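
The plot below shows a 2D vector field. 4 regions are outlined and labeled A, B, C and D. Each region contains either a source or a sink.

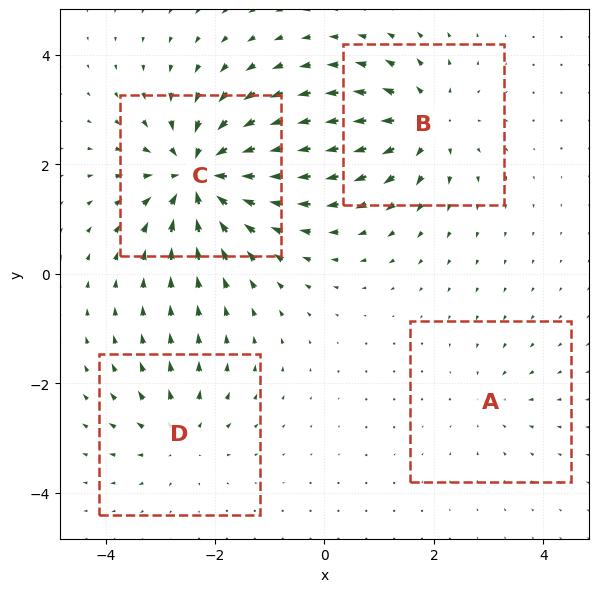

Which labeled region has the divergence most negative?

C

Divergence at each region's feature centre — A: about -2, B: about +5, C: about -8, D: about +4. Region C is most negative.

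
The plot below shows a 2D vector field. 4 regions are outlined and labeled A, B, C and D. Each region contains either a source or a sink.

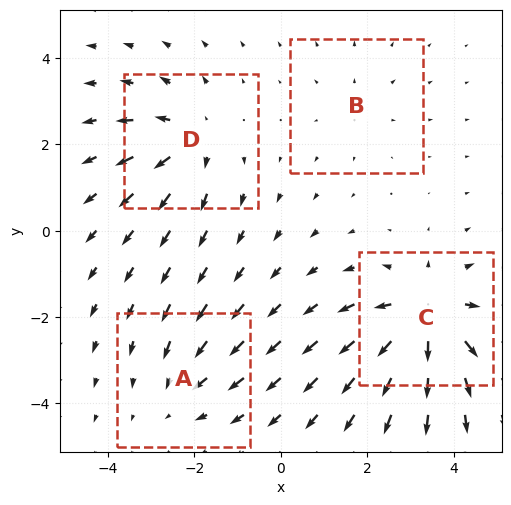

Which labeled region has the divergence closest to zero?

B

Divergence at each region's feature centre — A: about -3, B: about +2, C: about +6, D: about +4. Region B is closest to zero.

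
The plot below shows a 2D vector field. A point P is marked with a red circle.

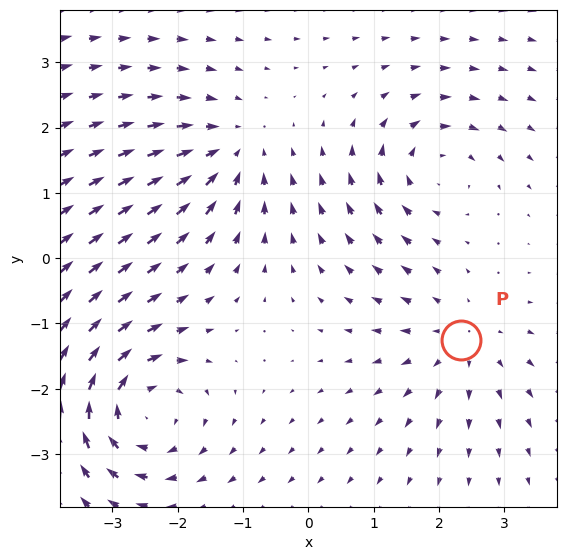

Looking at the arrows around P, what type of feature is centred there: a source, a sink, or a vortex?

At P (2.3, -1.2) the arrows spread outward. Divergence about +3, curl ≈0 — positive divergence with near-zero curl is a source.

source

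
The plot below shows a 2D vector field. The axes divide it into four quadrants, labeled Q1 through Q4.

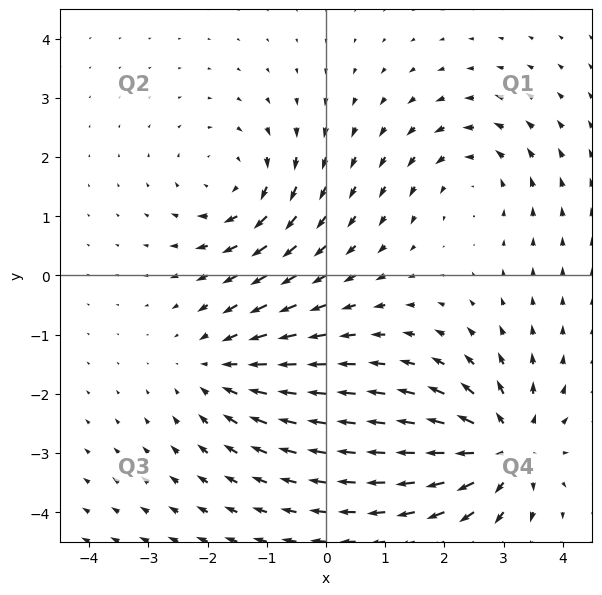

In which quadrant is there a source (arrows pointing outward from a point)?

The source sits at approximately (3.0, -2.9), which lies in quadrant Q4. The divergence there is about +5, positive as expected for a source.

Q4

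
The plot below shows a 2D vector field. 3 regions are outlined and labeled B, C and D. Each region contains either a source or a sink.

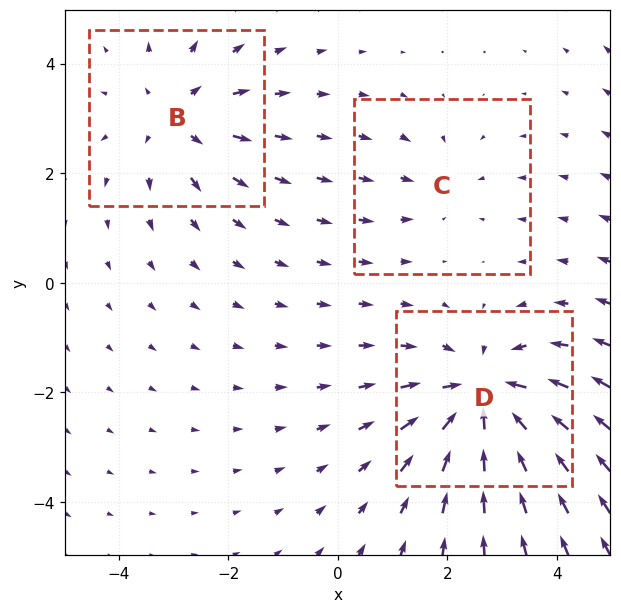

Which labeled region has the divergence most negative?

D

Divergence at each region's feature centre — B: about +3, C: about -2, D: about -4. Region D is most negative.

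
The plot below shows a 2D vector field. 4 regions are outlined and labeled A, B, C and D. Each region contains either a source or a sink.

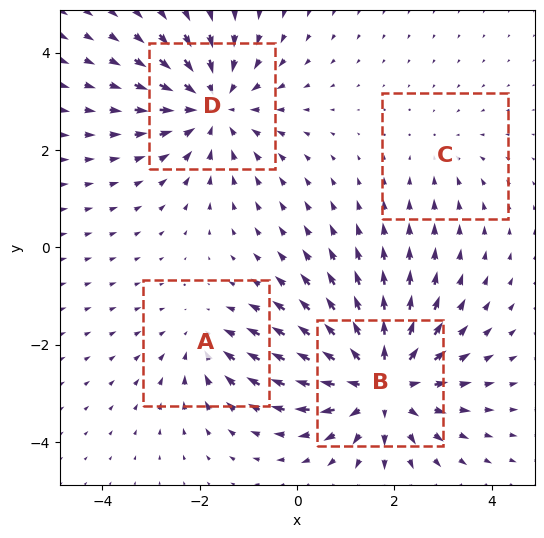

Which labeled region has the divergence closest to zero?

Divergence at each region's feature centre — A: about -3, B: about +6, C: about -2, D: about -4. Region C is closest to zero.

C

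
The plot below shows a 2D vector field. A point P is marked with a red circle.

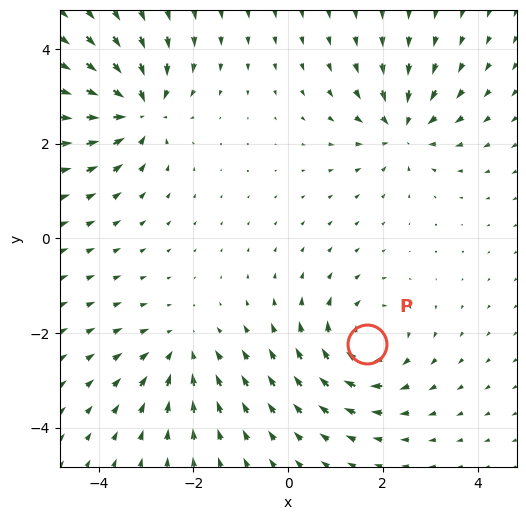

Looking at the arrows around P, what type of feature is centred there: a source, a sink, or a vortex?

vortex

At P (1.7, -2.2) the arrows circulate clockwise. Divergence ≈0, curl about -4 — near-zero divergence with nonzero curl is a vortex.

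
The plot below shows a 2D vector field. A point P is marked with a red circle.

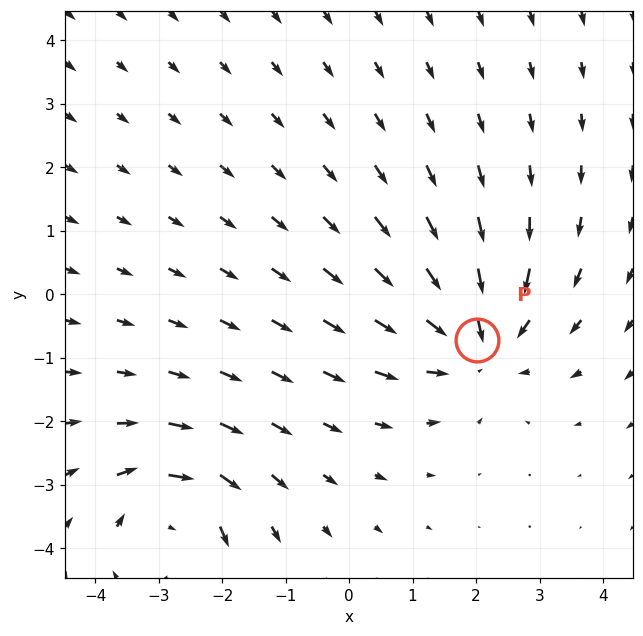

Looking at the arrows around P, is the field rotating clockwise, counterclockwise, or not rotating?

Near P at (2.0, -0.7) the arrows show no circulation. The curl there is ≈0.

not rotating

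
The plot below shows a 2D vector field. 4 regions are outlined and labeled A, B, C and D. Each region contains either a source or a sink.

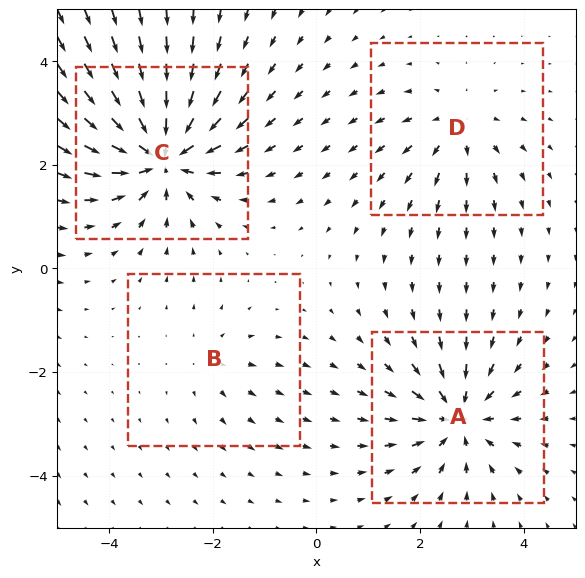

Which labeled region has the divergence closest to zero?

B

Divergence at each region's feature centre — A: about -6, B: about +2, C: about -8, D: about +4. Region B is closest to zero.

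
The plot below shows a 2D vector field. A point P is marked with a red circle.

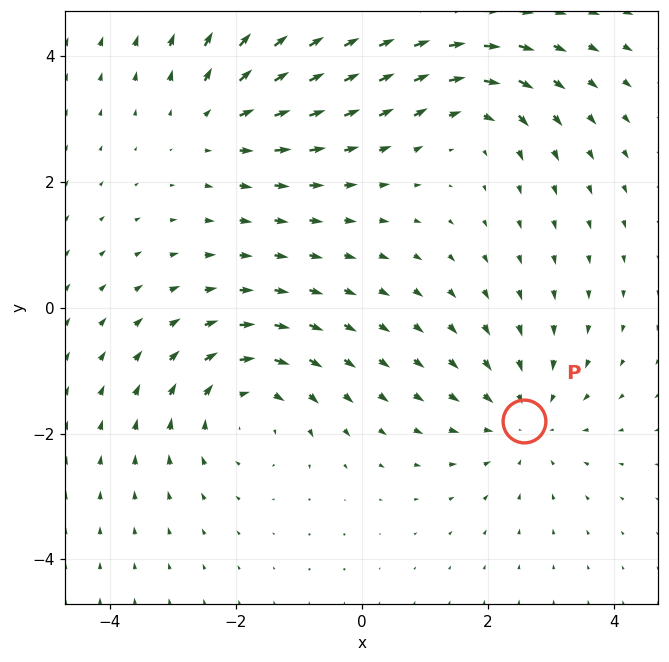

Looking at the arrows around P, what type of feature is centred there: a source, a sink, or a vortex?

At P (2.6, -1.8) the arrows converge inward. Divergence about -3, curl ≈0 — negative divergence with near-zero curl is a sink.

sink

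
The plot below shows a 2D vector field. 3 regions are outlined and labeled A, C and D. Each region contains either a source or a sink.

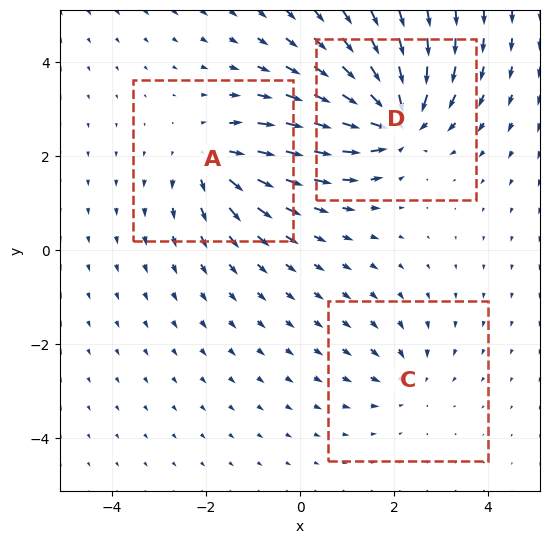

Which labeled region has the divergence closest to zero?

C

Divergence at each region's feature centre — A: about +4, C: about -3, D: about -6. Region C is closest to zero.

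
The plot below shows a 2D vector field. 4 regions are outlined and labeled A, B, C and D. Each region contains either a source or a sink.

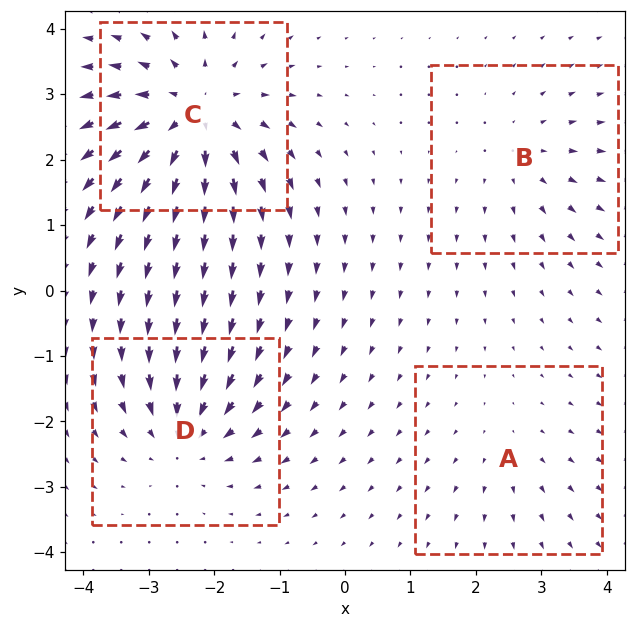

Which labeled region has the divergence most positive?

C

Divergence at each region's feature centre — A: about +2, B: about +3, C: about +7, D: about -5. Region C is most positive.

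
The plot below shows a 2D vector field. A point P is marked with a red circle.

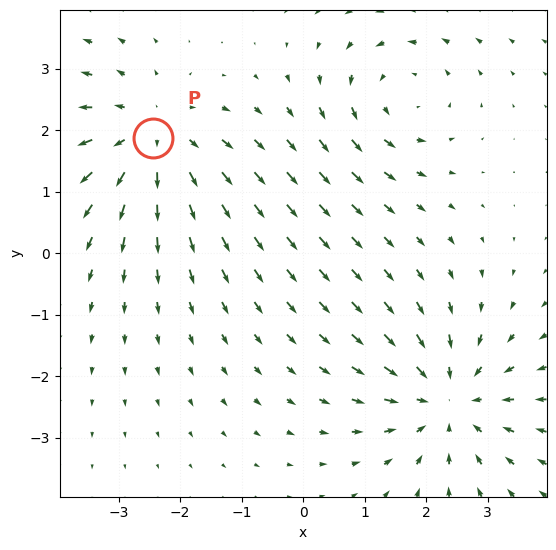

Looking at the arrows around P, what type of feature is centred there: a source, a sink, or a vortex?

At P (-2.4, 1.9) the arrows spread outward. Divergence about +4, curl ≈0 — positive divergence with near-zero curl is a source.

source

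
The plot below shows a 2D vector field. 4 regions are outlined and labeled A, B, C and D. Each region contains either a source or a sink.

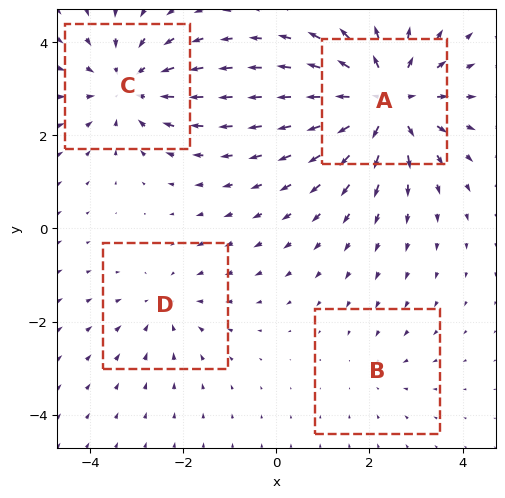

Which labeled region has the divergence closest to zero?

B

Divergence at each region's feature centre — A: about +6, B: about -2, C: about -4, D: about -3. Region B is closest to zero.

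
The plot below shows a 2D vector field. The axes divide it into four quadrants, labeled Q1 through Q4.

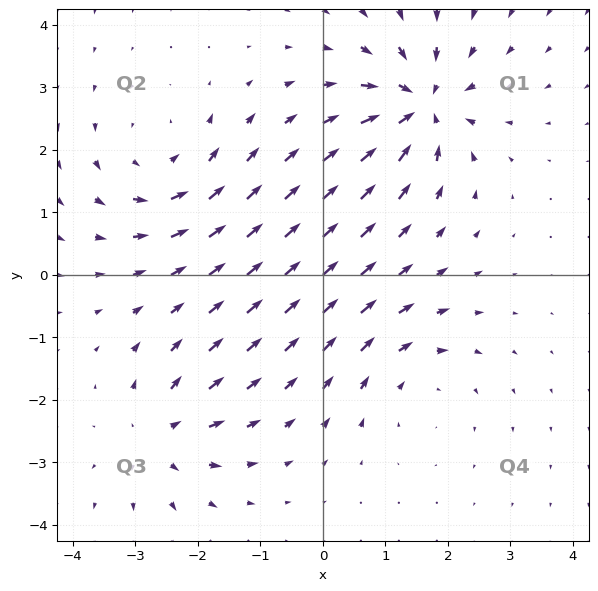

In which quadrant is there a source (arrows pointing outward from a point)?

Q3

The source sits at approximately (-2.6, -2.6), which lies in quadrant Q3. The divergence there is about +4, positive as expected for a source.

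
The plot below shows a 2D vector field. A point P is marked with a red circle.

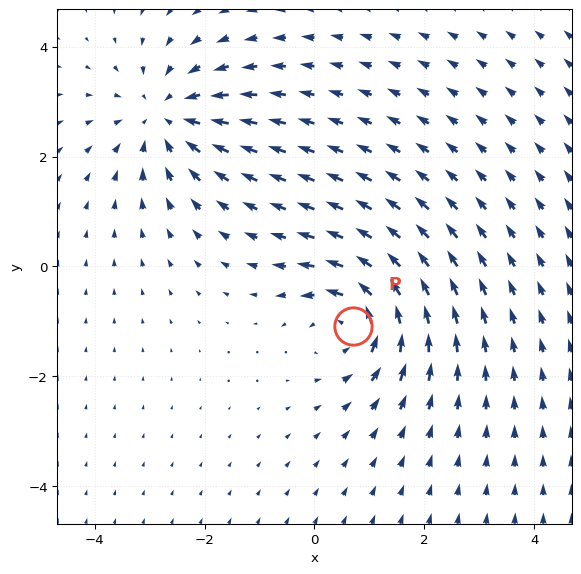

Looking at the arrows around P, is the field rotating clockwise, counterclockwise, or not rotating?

Near P at (0.7, -1.1) the arrows circulate counterclockwise. The curl (z-component) there is about +6; positive curl means counterclockwise rotation.

counterclockwise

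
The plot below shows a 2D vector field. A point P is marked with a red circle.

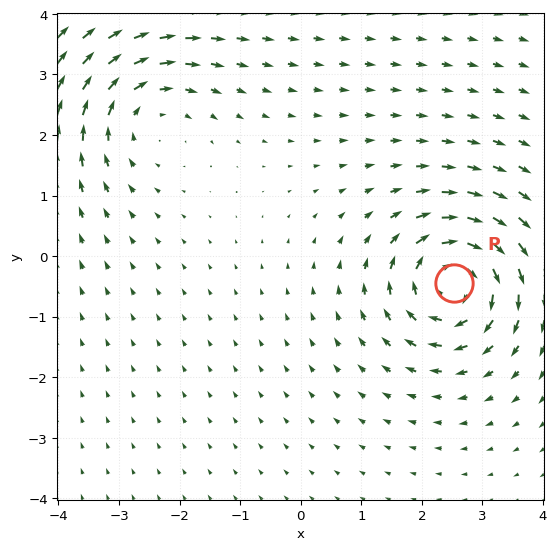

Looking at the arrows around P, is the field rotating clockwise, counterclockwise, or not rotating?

clockwise

Near P at (2.5, -0.4) the arrows circulate clockwise. The curl (z-component) there is about -7; negative curl means clockwise rotation.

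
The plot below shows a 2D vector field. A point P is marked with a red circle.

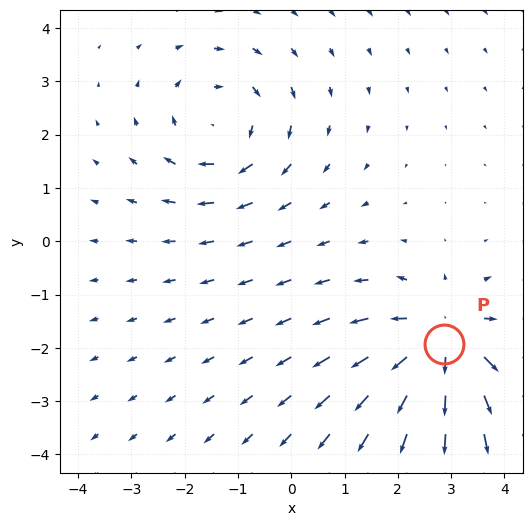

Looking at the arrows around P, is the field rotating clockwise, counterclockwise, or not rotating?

Near P at (2.9, -1.9) the arrows show no circulation. The curl there is ≈0.

not rotating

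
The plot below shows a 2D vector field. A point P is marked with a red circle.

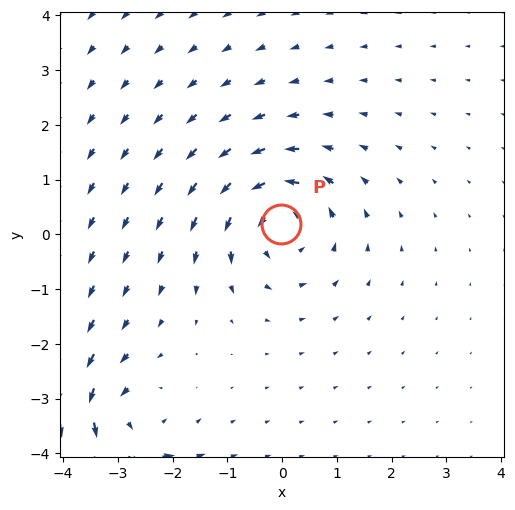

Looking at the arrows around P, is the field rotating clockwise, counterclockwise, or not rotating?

counterclockwise

Near P at (-0.0, 0.2) the arrows circulate counterclockwise. The curl (z-component) there is about +5; positive curl means counterclockwise rotation.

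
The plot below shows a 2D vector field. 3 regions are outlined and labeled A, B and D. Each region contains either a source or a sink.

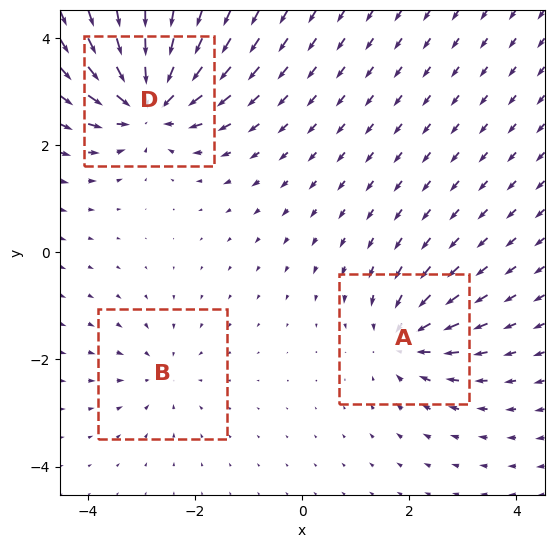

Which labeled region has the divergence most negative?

D

Divergence at each region's feature centre — A: about -4, B: about -2, D: about -6. Region D is most negative.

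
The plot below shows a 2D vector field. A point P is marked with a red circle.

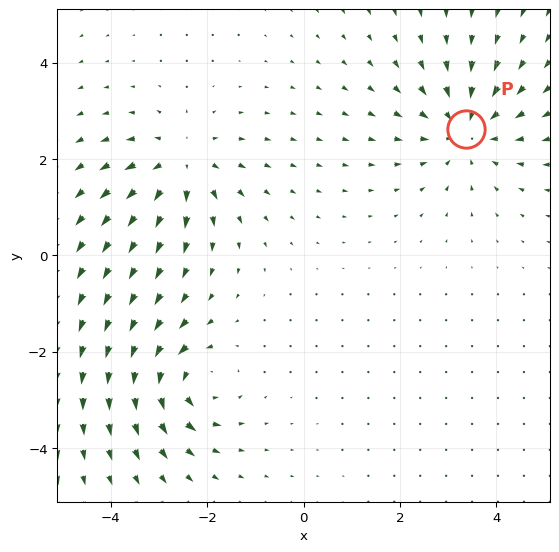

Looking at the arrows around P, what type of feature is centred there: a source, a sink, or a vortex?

At P (3.4, 2.6) the arrows converge inward. Divergence about -4, curl ≈0 — negative divergence with near-zero curl is a sink.

sink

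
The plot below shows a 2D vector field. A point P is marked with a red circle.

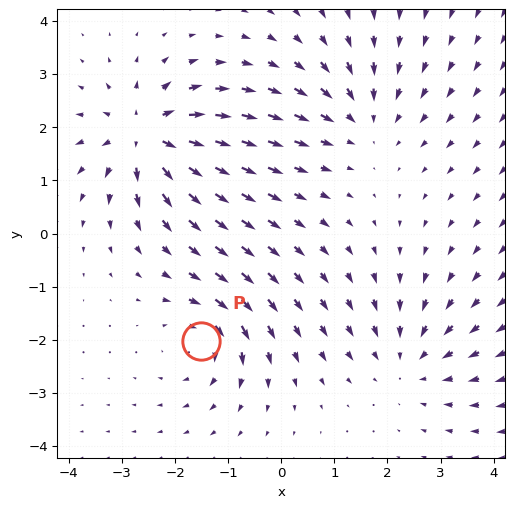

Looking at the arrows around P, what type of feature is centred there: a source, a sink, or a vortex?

At P (-1.5, -2.0) the arrows circulate clockwise. Divergence ≈0, curl about -4 — near-zero divergence with nonzero curl is a vortex.

vortex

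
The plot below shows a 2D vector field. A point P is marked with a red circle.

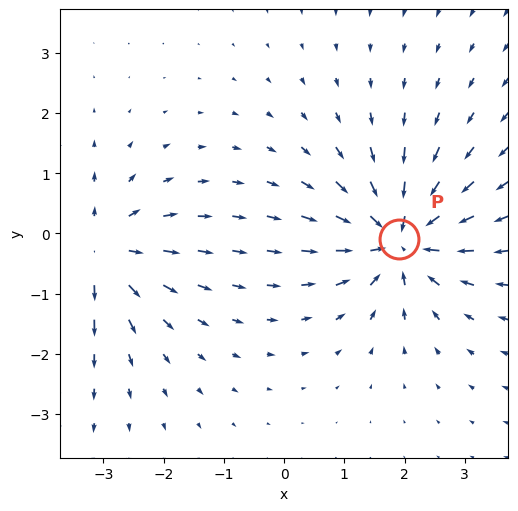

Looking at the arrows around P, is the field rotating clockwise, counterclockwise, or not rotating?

not rotating

Near P at (1.9, -0.1) the arrows show no circulation. The curl there is ≈0.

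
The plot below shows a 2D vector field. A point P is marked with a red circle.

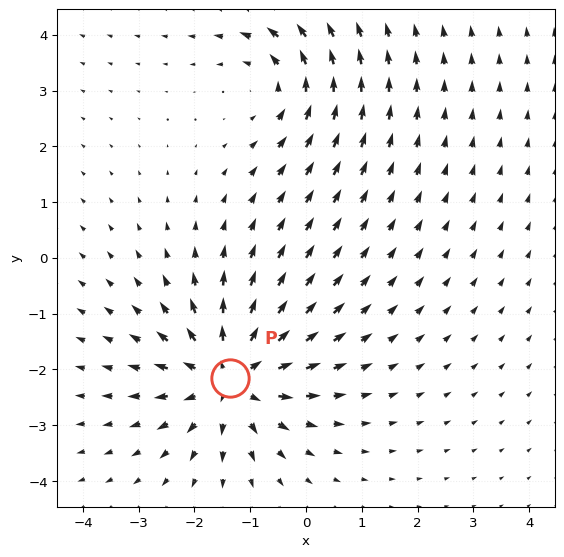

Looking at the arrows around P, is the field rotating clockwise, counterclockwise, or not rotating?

not rotating

Near P at (-1.4, -2.2) the arrows show no circulation. The curl there is ≈0.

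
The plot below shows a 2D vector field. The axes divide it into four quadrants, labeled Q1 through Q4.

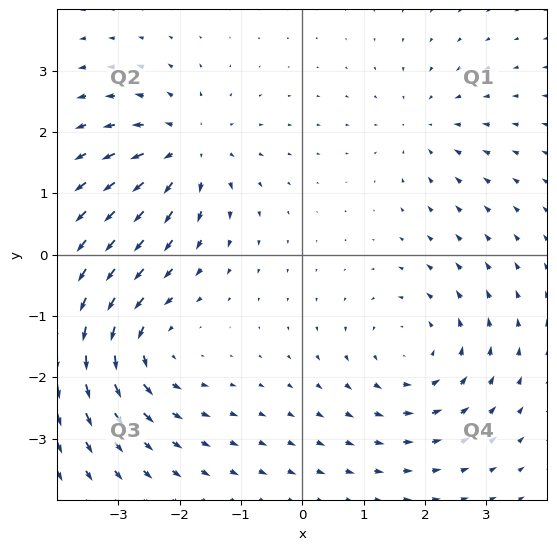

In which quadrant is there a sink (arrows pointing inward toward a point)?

Q1

The sink sits at approximately (2.0, 2.1), which lies in quadrant Q1. The divergence there is about -3, negative as expected for a sink.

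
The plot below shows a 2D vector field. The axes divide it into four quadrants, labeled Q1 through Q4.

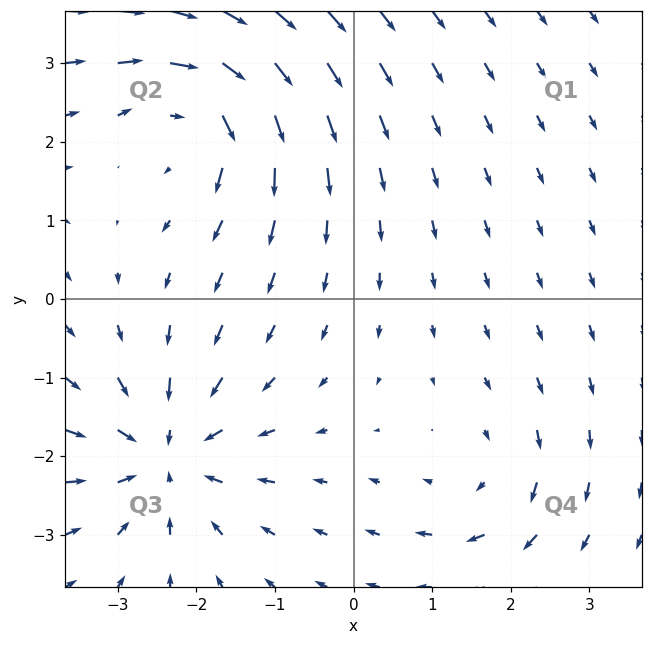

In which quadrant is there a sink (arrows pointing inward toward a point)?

The sink sits at approximately (-2.4, -2.0), which lies in quadrant Q3. The divergence there is about -5, negative as expected for a sink.

Q3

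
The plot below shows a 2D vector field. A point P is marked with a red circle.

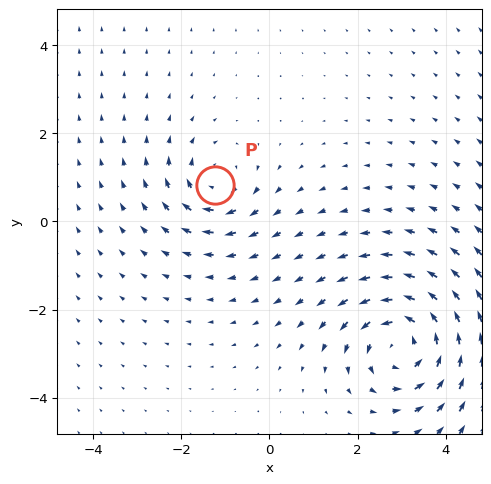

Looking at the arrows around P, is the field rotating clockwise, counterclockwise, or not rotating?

clockwise

Near P at (-1.2, 0.8) the arrows circulate clockwise. The curl (z-component) there is about -4; negative curl means clockwise rotation.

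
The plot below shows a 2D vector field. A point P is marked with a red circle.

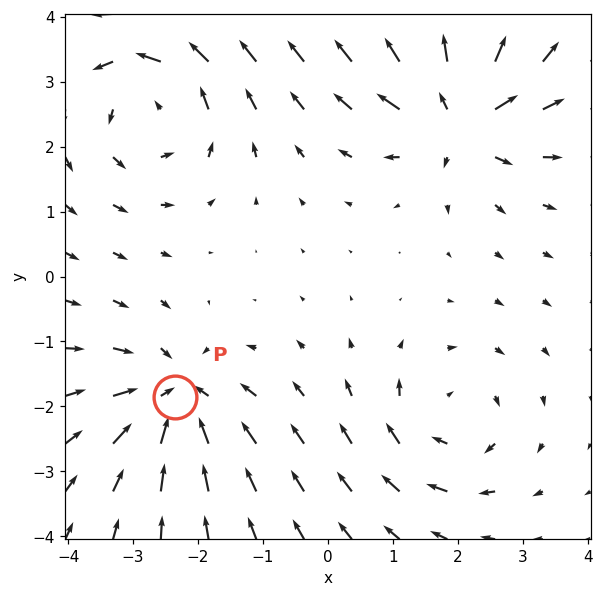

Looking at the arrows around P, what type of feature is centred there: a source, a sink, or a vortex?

At P (-2.4, -1.9) the arrows converge inward. Divergence about -5, curl ≈0 — negative divergence with near-zero curl is a sink.

sink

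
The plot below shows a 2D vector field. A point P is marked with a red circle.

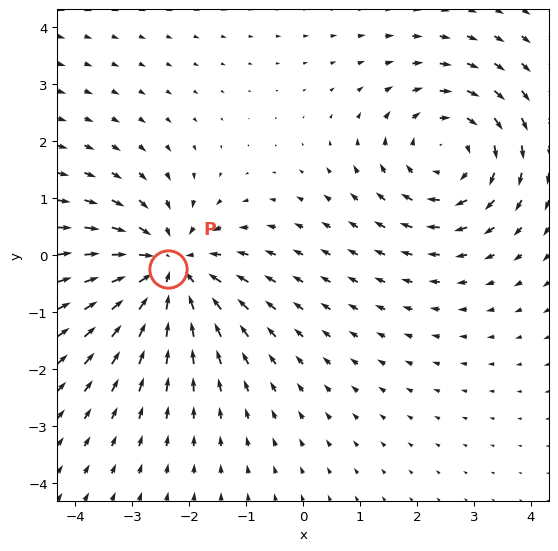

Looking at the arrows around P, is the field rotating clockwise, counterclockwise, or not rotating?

not rotating

Near P at (-2.4, -0.2) the arrows show no circulation. The curl there is ≈0.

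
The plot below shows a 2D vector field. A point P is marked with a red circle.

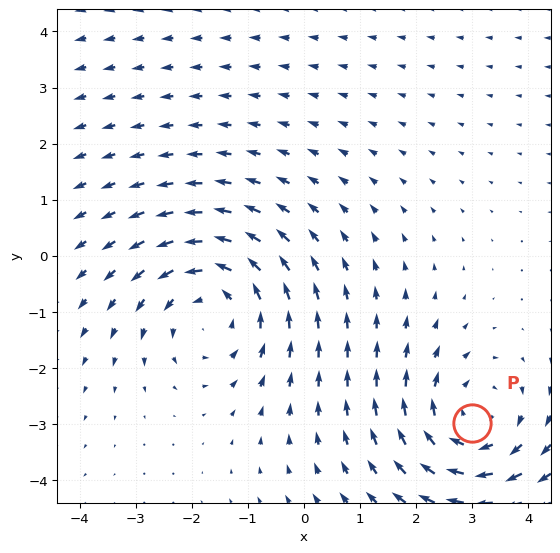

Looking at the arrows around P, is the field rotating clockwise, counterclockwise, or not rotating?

Near P at (3.0, -3.0) the arrows circulate clockwise. The curl (z-component) there is about -4; negative curl means clockwise rotation.

clockwise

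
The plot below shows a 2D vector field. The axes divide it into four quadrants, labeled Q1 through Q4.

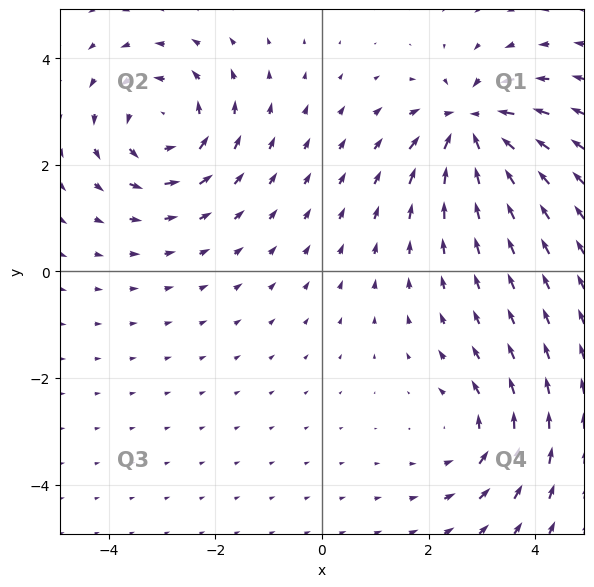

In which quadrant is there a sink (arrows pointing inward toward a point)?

The sink sits at approximately (2.8, 2.8), which lies in quadrant Q1. The divergence there is about -6, negative as expected for a sink.

Q1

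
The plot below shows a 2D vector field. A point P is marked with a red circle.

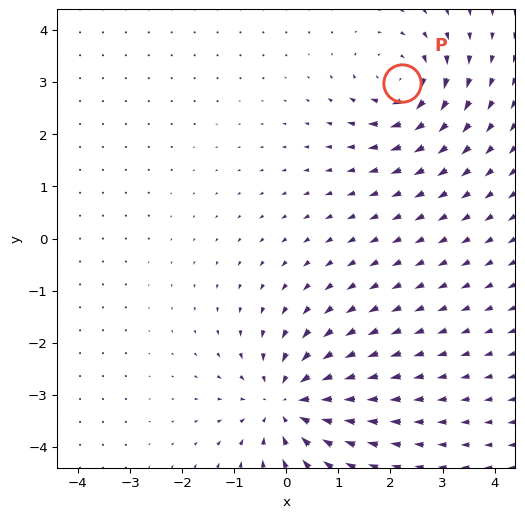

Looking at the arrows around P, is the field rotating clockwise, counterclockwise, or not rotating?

Near P at (2.2, 3.0) the arrows circulate clockwise. The curl (z-component) there is about -5; negative curl means clockwise rotation.

clockwise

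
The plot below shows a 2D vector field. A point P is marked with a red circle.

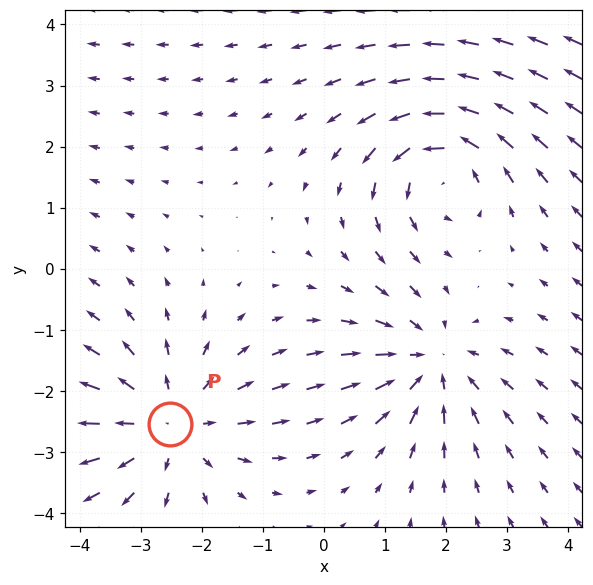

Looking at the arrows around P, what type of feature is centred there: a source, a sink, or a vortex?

At P (-2.5, -2.5) the arrows spread outward. Divergence about +3, curl ≈0 — positive divergence with near-zero curl is a source.

source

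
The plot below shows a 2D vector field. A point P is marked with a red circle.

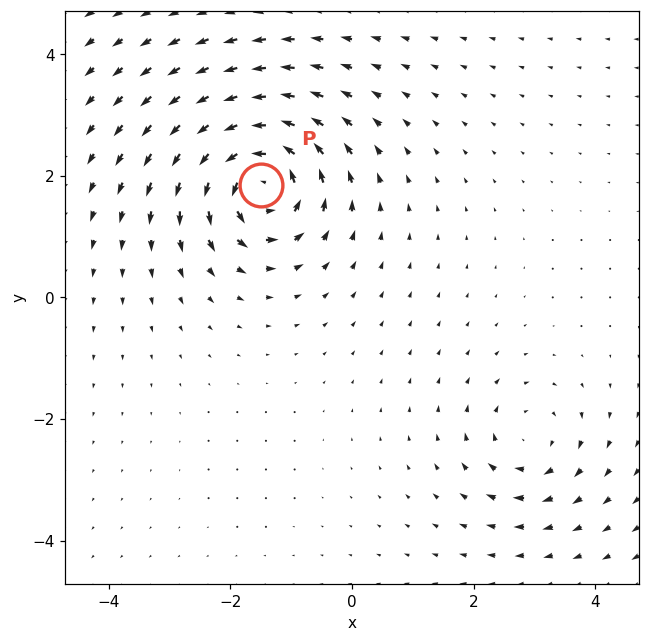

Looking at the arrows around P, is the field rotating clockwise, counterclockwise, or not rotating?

Near P at (-1.5, 1.8) the arrows circulate counterclockwise. The curl (z-component) there is about +7; positive curl means counterclockwise rotation.

counterclockwise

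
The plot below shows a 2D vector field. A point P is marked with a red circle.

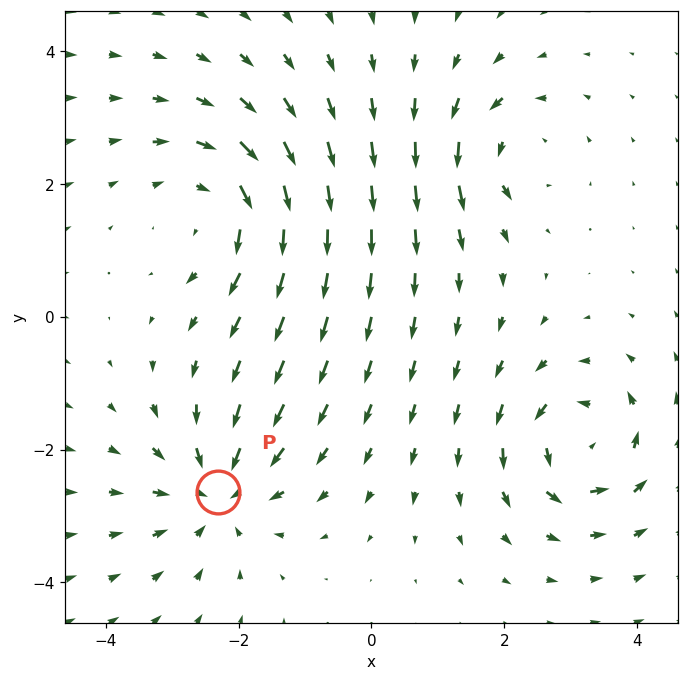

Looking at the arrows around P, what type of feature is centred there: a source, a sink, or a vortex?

At P (-2.3, -2.6) the arrows converge inward. Divergence about -5, curl ≈0 — negative divergence with near-zero curl is a sink.

sink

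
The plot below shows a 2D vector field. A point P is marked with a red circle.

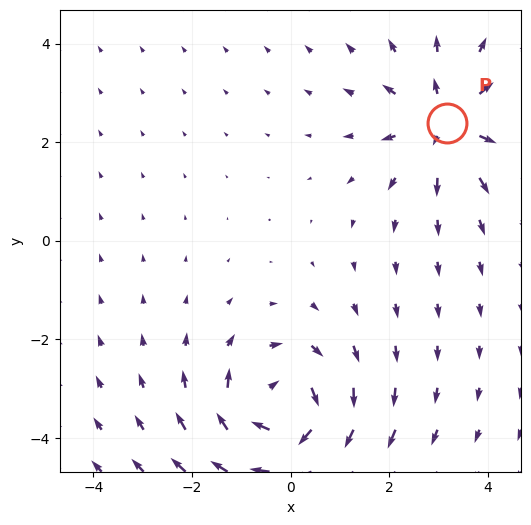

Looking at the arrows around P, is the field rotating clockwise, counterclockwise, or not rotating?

Near P at (3.2, 2.4) the arrows show no circulation. The curl there is ≈0.

not rotating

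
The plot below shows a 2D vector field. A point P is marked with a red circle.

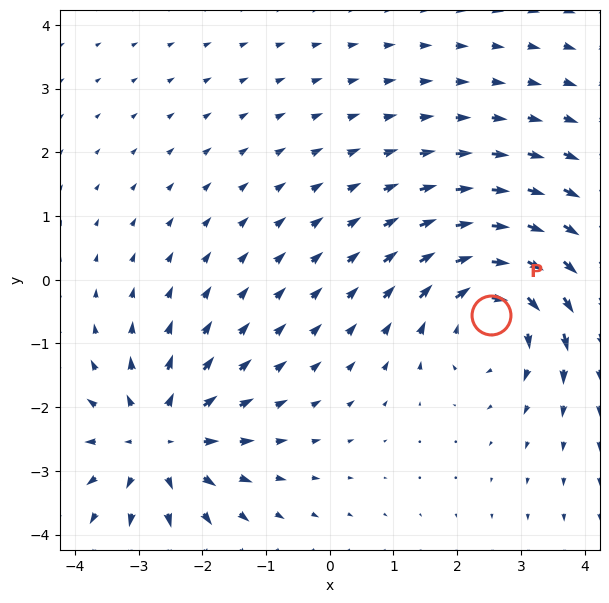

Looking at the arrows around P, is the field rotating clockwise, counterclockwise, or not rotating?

Near P at (2.5, -0.6) the arrows circulate clockwise. The curl (z-component) there is about -3; negative curl means clockwise rotation.

clockwise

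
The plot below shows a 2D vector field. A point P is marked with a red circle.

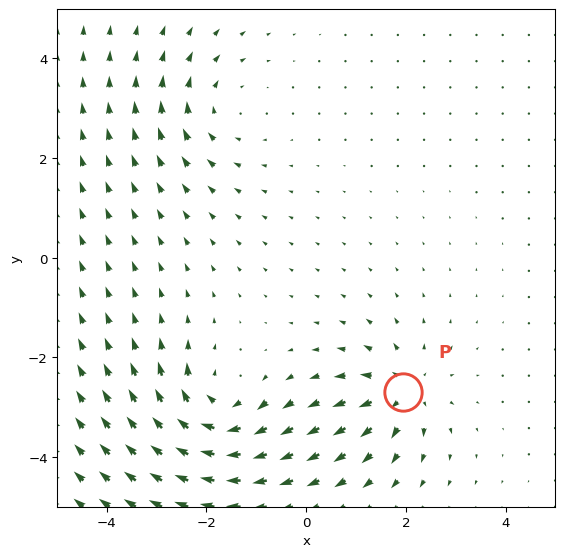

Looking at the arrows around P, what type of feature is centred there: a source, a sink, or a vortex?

source

At P (1.9, -2.7) the arrows spread outward. Divergence about +5, curl ≈0 — positive divergence with near-zero curl is a source.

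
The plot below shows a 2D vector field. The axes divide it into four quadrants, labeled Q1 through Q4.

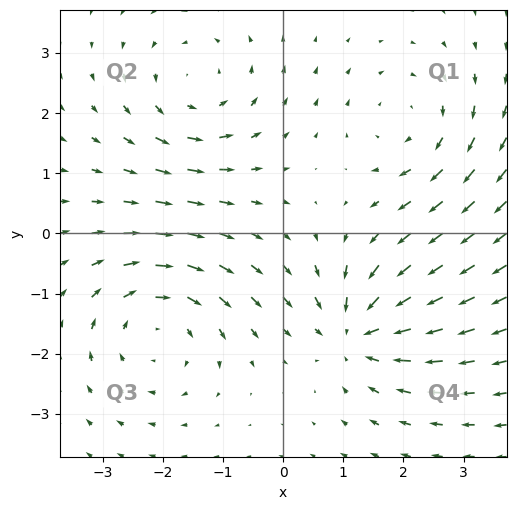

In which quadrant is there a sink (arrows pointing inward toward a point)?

Q4

The sink sits at approximately (1.2, -1.6), which lies in quadrant Q4. The divergence there is about -5, negative as expected for a sink.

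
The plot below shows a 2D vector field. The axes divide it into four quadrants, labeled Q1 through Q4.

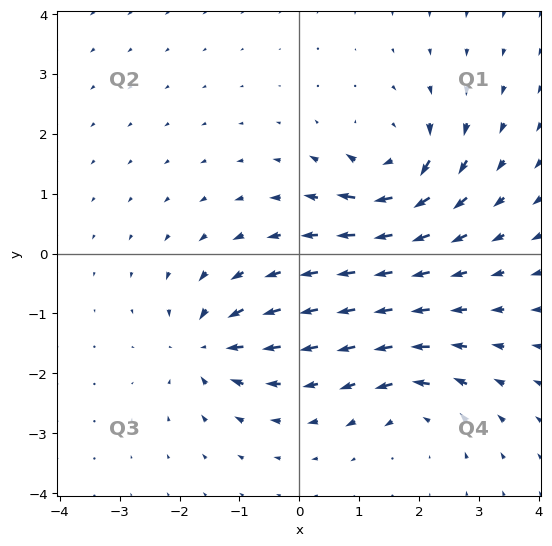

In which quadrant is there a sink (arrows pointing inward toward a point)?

The sink sits at approximately (-1.5, -1.5), which lies in quadrant Q3. The divergence there is about -5, negative as expected for a sink.

Q3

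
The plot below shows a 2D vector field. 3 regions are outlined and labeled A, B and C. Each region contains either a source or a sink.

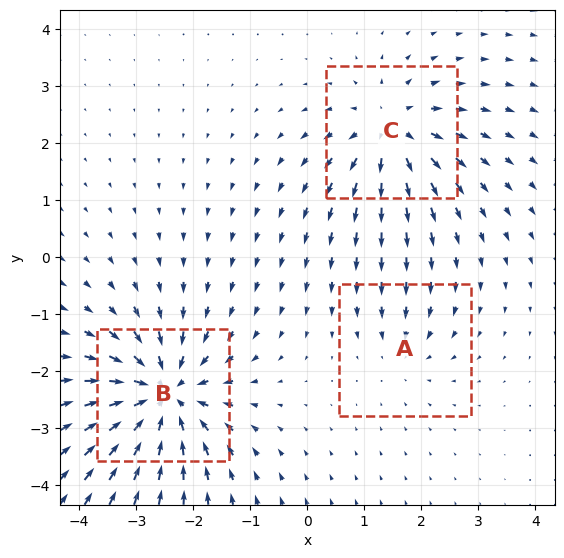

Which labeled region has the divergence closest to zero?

A

Divergence at each region's feature centre — A: about -2, B: about -6, C: about +4. Region A is closest to zero.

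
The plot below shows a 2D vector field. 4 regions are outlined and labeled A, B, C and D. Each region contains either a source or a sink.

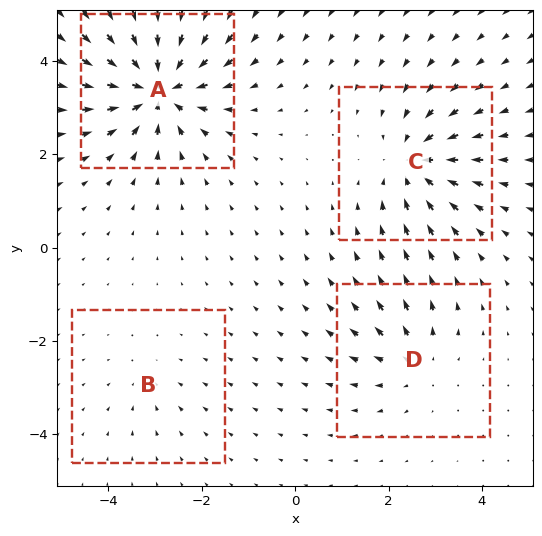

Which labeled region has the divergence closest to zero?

Divergence at each region's feature centre — A: about -8, B: about -2, C: about -5, D: about +4. Region B is closest to zero.

B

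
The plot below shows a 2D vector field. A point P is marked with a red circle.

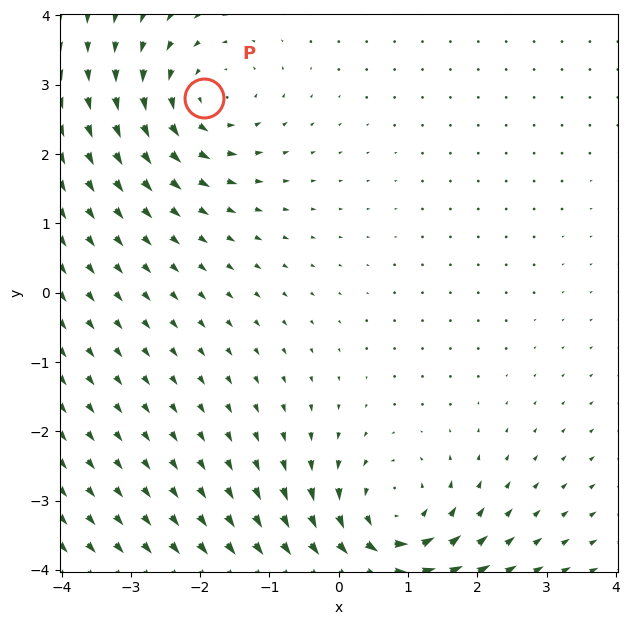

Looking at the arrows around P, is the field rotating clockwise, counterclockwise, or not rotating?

counterclockwise

Near P at (-2.0, 2.8) the arrows circulate counterclockwise. The curl (z-component) there is about +3; positive curl means counterclockwise rotation.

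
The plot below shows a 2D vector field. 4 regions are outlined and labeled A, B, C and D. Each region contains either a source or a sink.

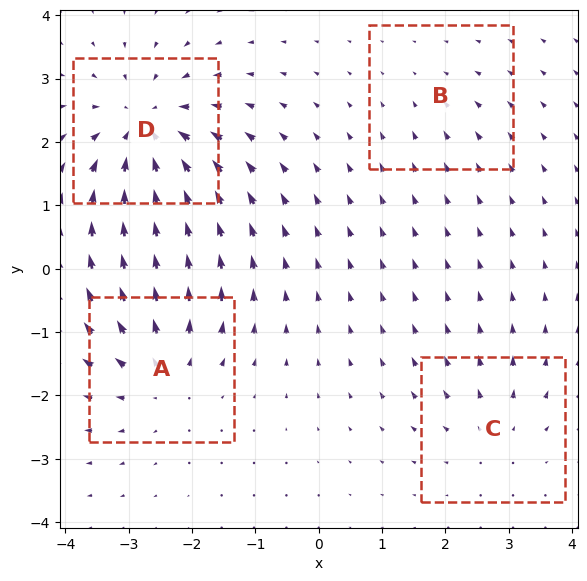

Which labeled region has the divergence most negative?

Divergence at each region's feature centre — A: about +5, B: about -2, C: about +3, D: about -7. Region D is most negative.

D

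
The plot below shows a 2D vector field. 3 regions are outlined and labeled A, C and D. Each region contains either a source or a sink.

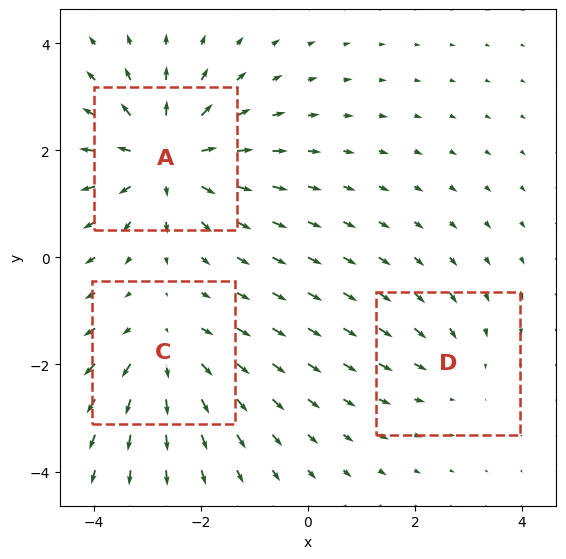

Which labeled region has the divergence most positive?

Divergence at each region's feature centre — A: about +5, C: about +3, D: about -2. Region A is most positive.

A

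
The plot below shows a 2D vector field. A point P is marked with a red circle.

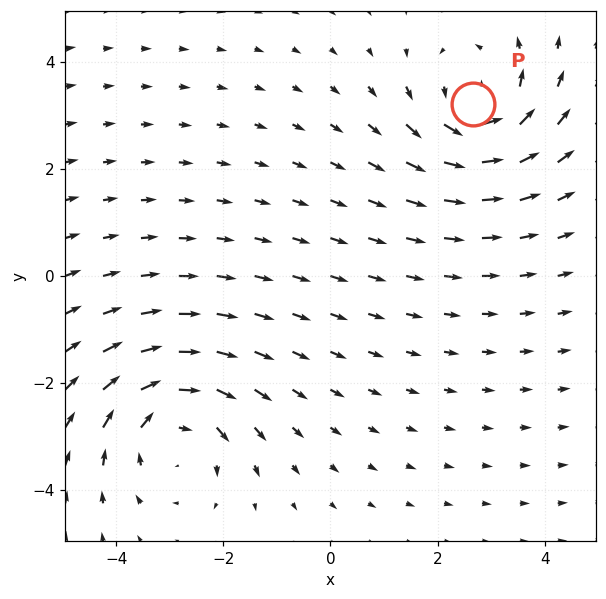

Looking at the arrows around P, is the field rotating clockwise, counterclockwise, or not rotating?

Near P at (2.7, 3.2) the arrows circulate counterclockwise. The curl (z-component) there is about +4; positive curl means counterclockwise rotation.

counterclockwise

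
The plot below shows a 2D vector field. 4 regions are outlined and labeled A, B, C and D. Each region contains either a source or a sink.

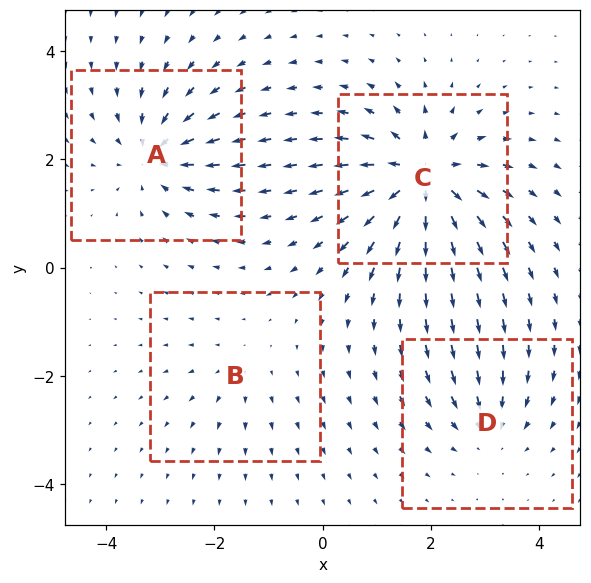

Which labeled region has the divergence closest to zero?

Divergence at each region's feature centre — A: about -5, B: about +2, C: about +8, D: about -4. Region B is closest to zero.

B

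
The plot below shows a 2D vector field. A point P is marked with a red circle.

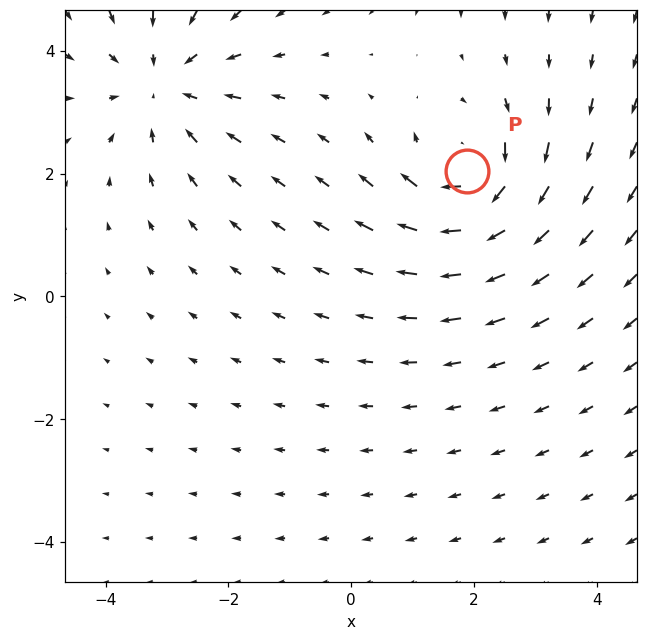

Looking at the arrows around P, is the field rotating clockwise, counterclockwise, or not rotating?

Near P at (1.9, 2.0) the arrows circulate clockwise. The curl (z-component) there is about -6; negative curl means clockwise rotation.

clockwise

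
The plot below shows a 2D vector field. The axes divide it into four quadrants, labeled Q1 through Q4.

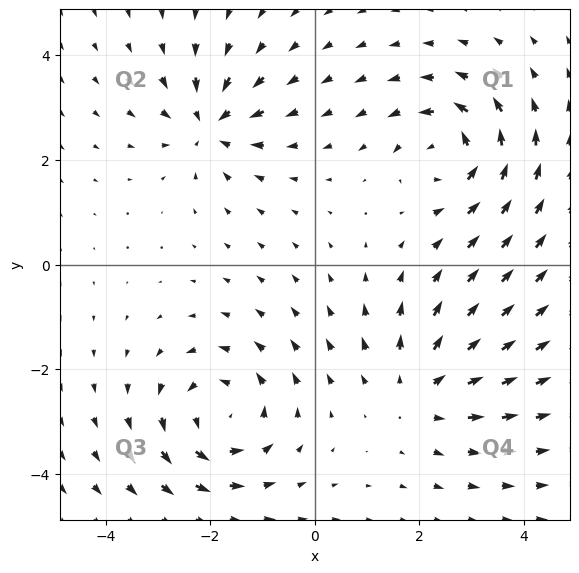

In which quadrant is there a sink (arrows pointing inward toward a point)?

Q2

The sink sits at approximately (-2.0, 2.7), which lies in quadrant Q2. The divergence there is about -5, negative as expected for a sink.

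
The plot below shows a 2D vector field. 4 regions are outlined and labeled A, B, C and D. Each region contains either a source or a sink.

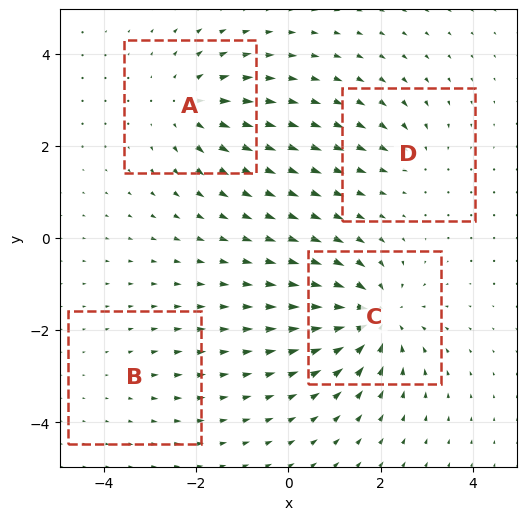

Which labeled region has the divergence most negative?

Divergence at each region's feature centre — A: about +5, B: about +2, C: about -7, D: about -3. Region C is most negative.

C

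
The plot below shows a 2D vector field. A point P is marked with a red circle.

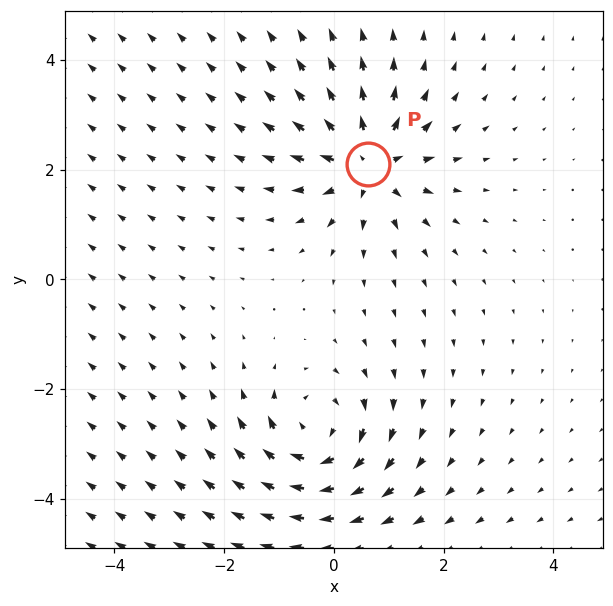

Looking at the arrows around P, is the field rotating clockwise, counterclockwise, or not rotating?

not rotating

Near P at (0.6, 2.1) the arrows show no circulation. The curl there is ≈0.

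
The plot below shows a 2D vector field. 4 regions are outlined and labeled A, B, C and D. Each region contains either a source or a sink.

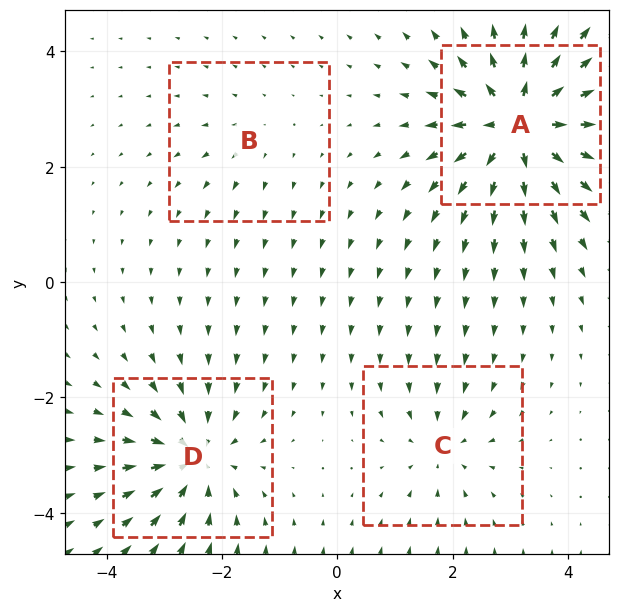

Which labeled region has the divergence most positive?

A

Divergence at each region's feature centre — A: about +9, B: about +2, C: about -4, D: about -6. Region A is most positive.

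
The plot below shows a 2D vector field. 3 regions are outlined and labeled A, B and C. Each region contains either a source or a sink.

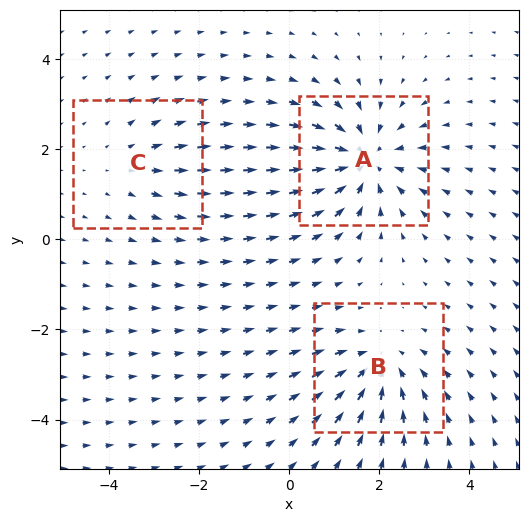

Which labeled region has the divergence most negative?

A

Divergence at each region's feature centre — A: about -5, B: about -3, C: about +2. Region A is most negative.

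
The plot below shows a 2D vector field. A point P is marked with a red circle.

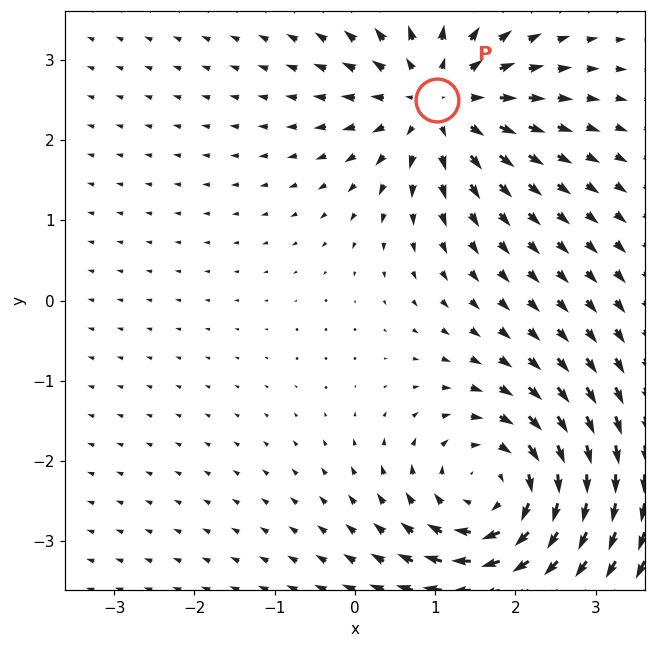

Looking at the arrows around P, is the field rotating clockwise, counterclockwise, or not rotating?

Near P at (1.0, 2.5) the arrows show no circulation. The curl there is ≈0.

not rotating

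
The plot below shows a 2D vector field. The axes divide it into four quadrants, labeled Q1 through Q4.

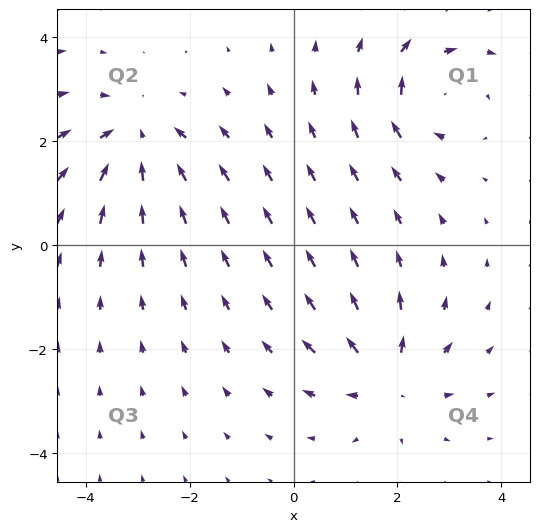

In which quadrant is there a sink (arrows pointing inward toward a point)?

The sink sits at approximately (-3.1, 2.0), which lies in quadrant Q2. The divergence there is about -4, negative as expected for a sink.

Q2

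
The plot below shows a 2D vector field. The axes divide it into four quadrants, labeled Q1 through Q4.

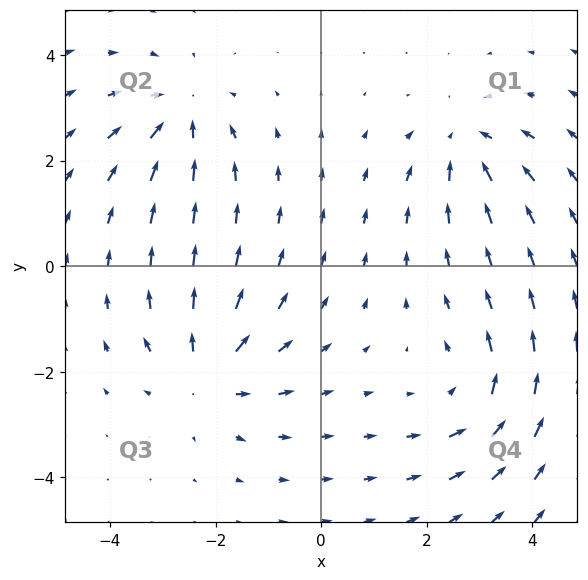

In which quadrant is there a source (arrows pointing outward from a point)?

The source sits at approximately (-2.2, -2.0), which lies in quadrant Q3. The divergence there is about +4, positive as expected for a source.

Q3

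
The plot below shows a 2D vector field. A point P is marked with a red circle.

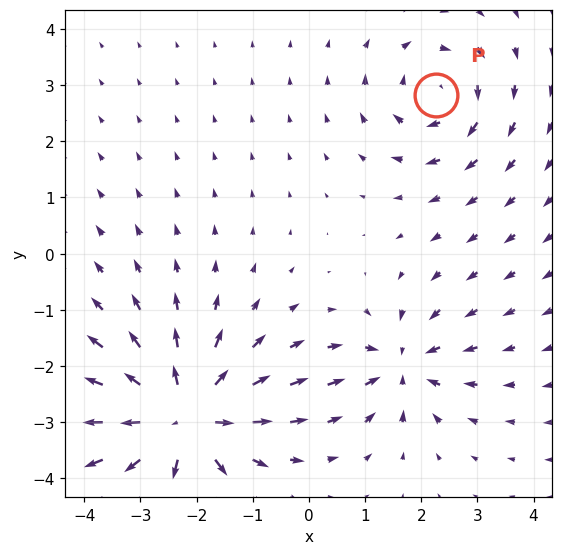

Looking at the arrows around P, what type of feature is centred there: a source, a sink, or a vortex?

vortex

At P (2.3, 2.8) the arrows circulate clockwise. Divergence ≈0, curl about -3 — near-zero divergence with nonzero curl is a vortex.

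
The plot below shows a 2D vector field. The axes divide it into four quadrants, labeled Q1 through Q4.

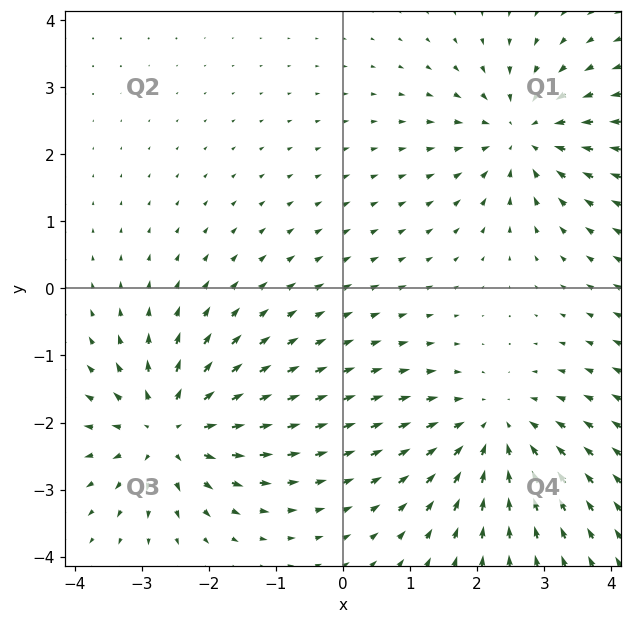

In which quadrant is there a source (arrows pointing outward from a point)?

The source sits at approximately (-2.6, -2.1), which lies in quadrant Q3. The divergence there is about +6, positive as expected for a source.

Q3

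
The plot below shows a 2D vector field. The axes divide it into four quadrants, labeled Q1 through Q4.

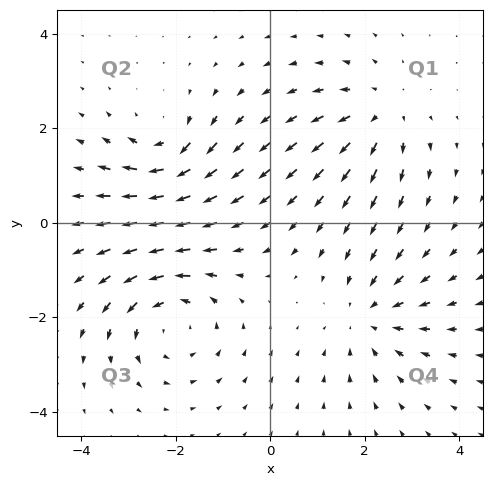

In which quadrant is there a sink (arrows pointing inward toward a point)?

Q4

The sink sits at approximately (2.1, -2.0), which lies in quadrant Q4. The divergence there is about -3, negative as expected for a sink.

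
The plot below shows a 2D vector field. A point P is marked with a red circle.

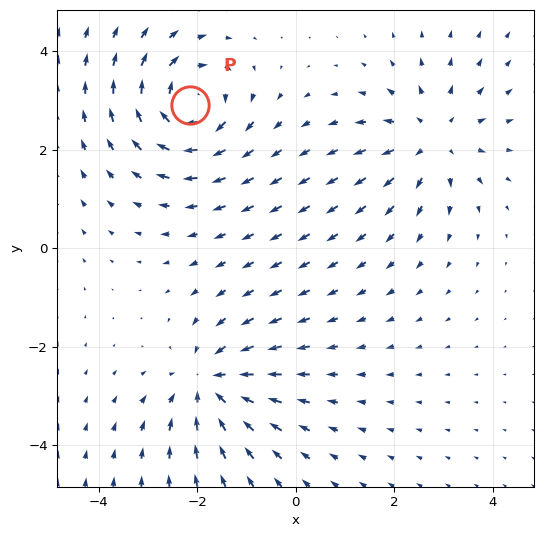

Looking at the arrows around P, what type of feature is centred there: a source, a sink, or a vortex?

vortex

At P (-2.2, 2.9) the arrows circulate clockwise. Divergence ≈0, curl about -4 — near-zero divergence with nonzero curl is a vortex.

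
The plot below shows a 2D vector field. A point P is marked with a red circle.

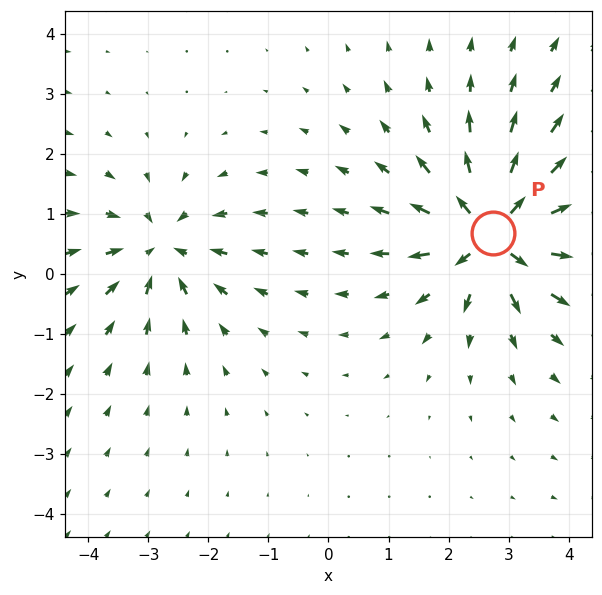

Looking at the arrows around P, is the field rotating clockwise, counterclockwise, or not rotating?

not rotating

Near P at (2.7, 0.7) the arrows show no circulation. The curl there is ≈0.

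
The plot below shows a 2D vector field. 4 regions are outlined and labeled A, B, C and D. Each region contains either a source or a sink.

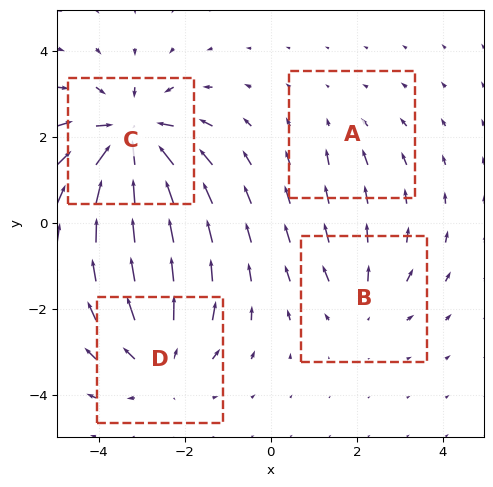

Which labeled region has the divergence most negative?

C

Divergence at each region's feature centre — A: about -2, B: about +3, C: about -6, D: about +4. Region C is most negative.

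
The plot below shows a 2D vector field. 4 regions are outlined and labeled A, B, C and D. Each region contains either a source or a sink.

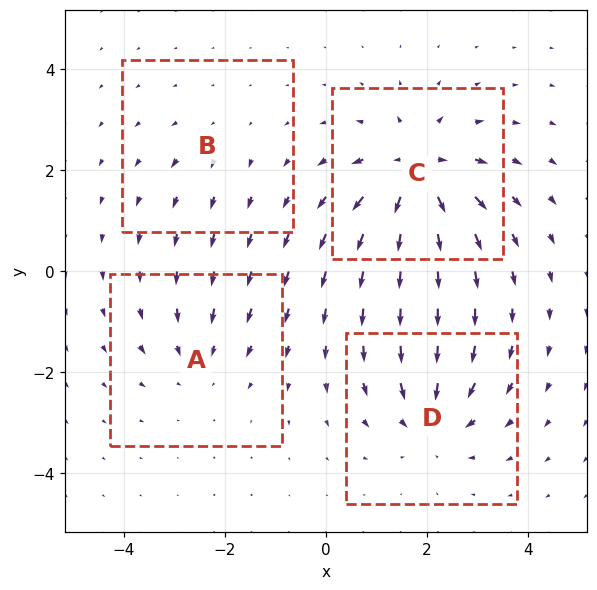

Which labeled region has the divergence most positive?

C

Divergence at each region's feature centre — A: about -4, B: about +2, C: about +8, D: about -5. Region C is most positive.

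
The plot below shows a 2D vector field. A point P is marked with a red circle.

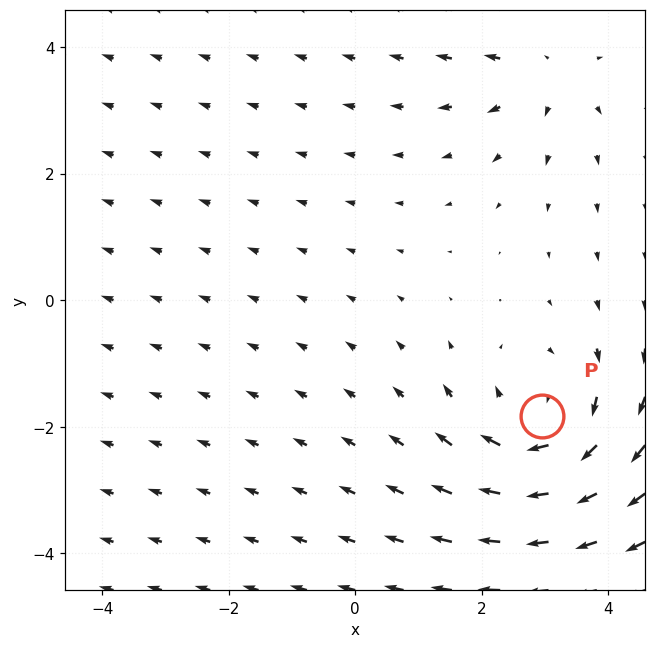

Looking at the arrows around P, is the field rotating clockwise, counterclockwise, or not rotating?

Near P at (3.0, -1.8) the arrows circulate clockwise. The curl (z-component) there is about -4; negative curl means clockwise rotation.

clockwise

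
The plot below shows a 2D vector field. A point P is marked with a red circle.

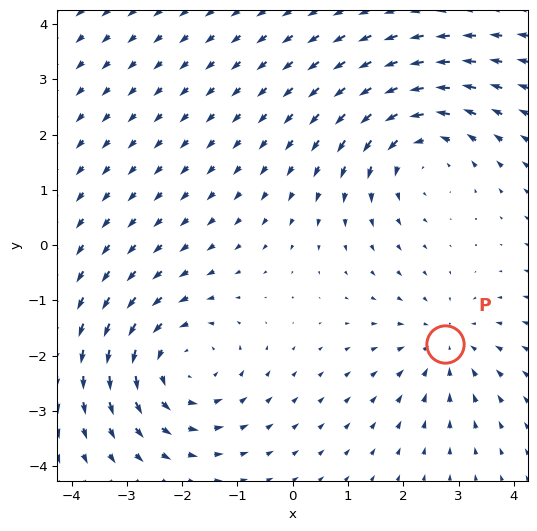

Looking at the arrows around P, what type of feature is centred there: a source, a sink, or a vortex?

sink

At P (2.8, -1.8) the arrows converge inward. Divergence about -3, curl ≈0 — negative divergence with near-zero curl is a sink.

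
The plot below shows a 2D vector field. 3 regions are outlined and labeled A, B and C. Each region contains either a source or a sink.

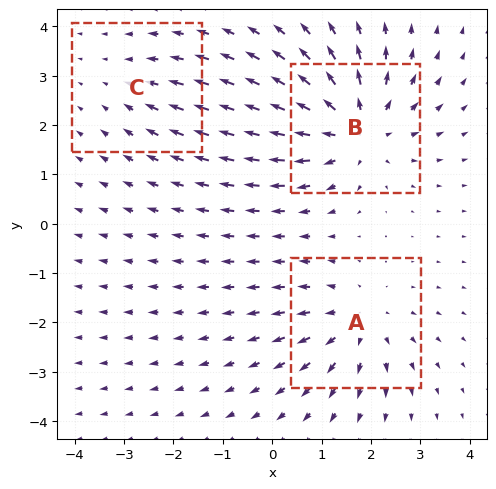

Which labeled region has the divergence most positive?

B

Divergence at each region's feature centre — A: about +3, B: about +5, C: about -2. Region B is most positive.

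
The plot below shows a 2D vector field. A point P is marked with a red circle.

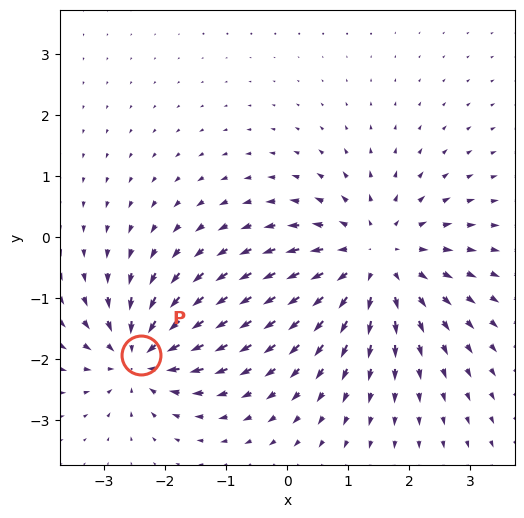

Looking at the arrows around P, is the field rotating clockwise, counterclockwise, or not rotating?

not rotating

Near P at (-2.4, -1.9) the arrows show no circulation. The curl there is ≈0.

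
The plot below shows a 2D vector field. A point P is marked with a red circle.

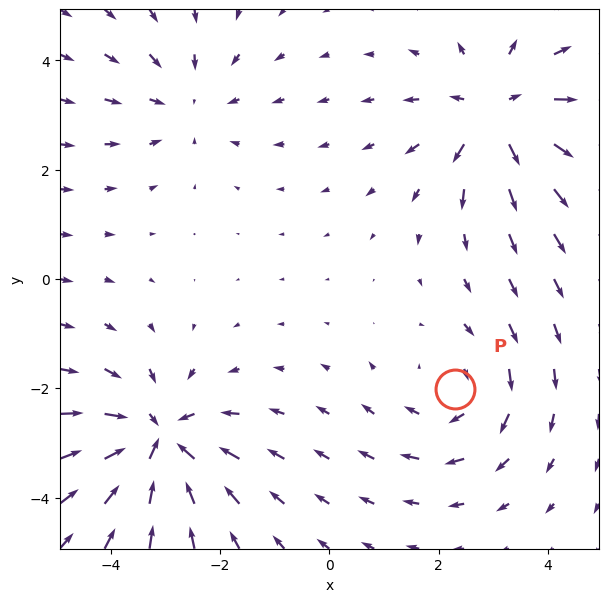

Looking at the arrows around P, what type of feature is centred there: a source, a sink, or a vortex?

At P (2.3, -2.0) the arrows circulate clockwise. Divergence ≈0, curl about -3 — near-zero divergence with nonzero curl is a vortex.

vortex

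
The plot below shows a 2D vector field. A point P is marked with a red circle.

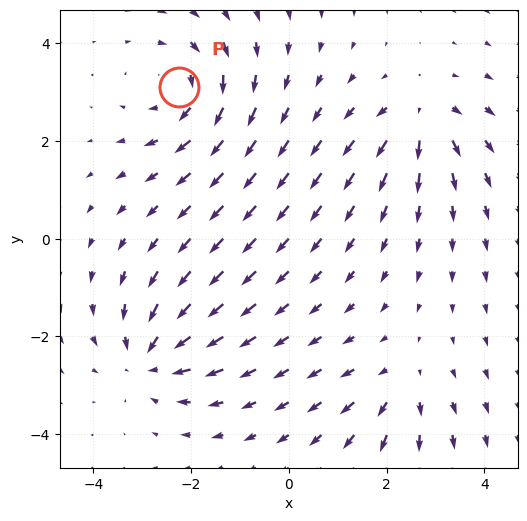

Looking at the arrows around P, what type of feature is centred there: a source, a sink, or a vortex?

vortex

At P (-2.2, 3.1) the arrows circulate clockwise. Divergence ≈0, curl about -4 — near-zero divergence with nonzero curl is a vortex.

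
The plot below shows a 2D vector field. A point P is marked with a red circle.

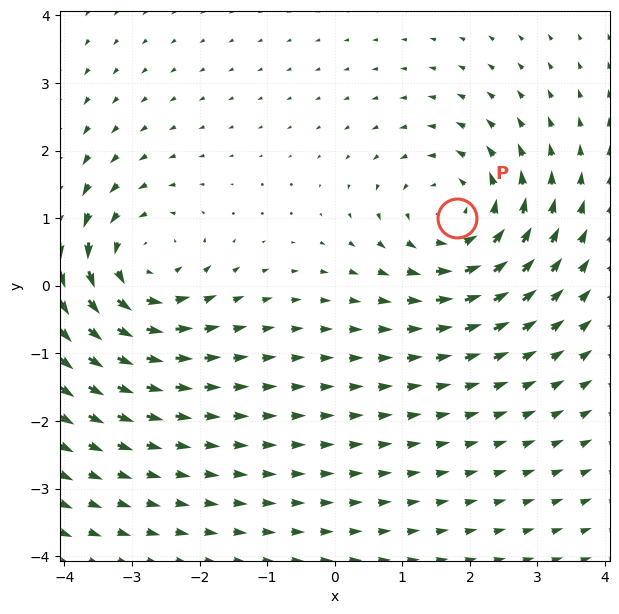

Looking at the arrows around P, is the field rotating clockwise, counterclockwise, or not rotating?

counterclockwise

Near P at (1.8, 1.0) the arrows circulate counterclockwise. The curl (z-component) there is about +4; positive curl means counterclockwise rotation.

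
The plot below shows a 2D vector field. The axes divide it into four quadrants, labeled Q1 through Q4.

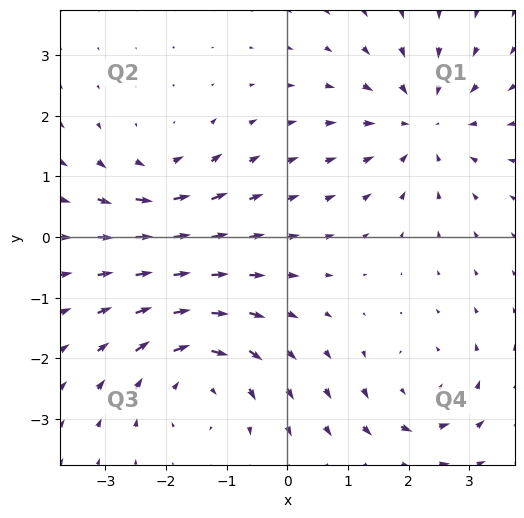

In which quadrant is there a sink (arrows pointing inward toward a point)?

The sink sits at approximately (2.2, 1.9), which lies in quadrant Q1. The divergence there is about -4, negative as expected for a sink.

Q1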